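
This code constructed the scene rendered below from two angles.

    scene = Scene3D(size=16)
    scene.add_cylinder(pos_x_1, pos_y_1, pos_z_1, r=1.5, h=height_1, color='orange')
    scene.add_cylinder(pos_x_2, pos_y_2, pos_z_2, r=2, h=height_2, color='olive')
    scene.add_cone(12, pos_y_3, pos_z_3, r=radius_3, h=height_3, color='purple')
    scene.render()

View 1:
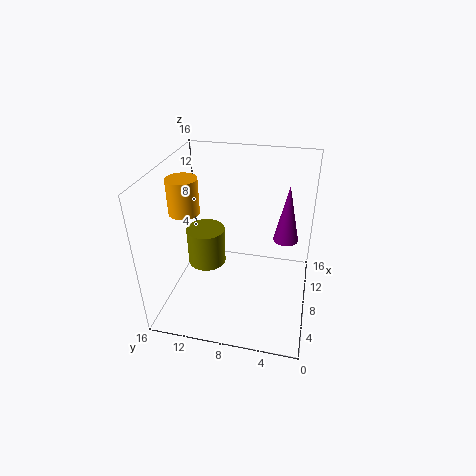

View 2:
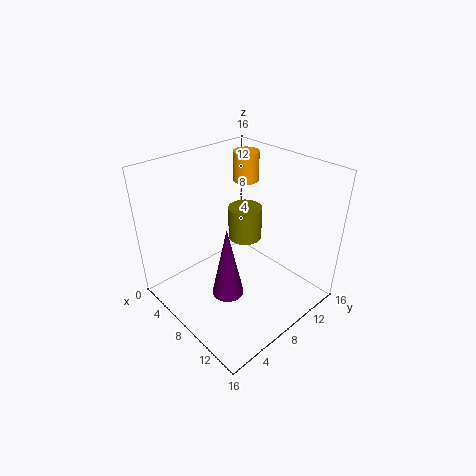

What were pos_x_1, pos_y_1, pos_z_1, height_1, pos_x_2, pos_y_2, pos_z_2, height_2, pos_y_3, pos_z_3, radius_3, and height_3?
pos_x_1 = 4.5
pos_y_1 = 12.5
pos_z_1 = 12.5
height_1 = 3.5
pos_x_2 = 6
pos_y_2 = 11
pos_z_2 = 6
height_2 = 4
pos_y_3 = 3
pos_z_3 = 6
radius_3 = 1.5
height_3 = 7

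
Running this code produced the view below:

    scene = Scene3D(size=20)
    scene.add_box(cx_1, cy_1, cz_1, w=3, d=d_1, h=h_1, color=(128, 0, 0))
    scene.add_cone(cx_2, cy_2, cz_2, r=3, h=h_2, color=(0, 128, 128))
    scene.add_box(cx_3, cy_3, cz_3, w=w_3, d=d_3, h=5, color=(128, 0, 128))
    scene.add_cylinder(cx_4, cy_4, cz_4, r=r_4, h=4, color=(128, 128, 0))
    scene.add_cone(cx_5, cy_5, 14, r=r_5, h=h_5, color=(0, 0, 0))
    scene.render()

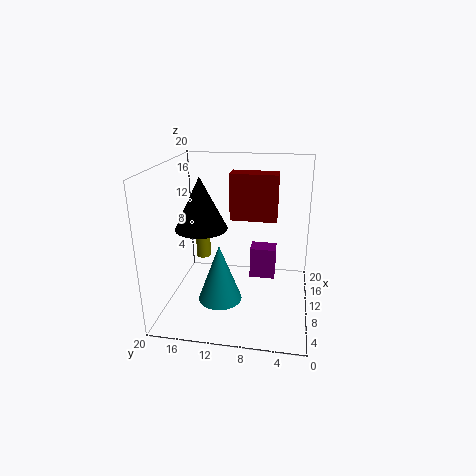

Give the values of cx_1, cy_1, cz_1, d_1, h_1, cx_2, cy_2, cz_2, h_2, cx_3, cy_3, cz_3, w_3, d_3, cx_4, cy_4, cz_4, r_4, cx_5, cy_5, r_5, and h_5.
cx_1 = 14; cy_1 = 5; cz_1 = 11; d_1 = 7; h_1 = 7; cx_2 = 7; cy_2 = 12; cz_2 = 2; h_2 = 8; cx_3 = 15; cy_3 = 5; cz_3 = 1; w_3 = 3; d_3 = 4; cx_4 = 10; cy_4 = 15; cz_4 = 7; r_4 = 1; cx_5 = 3; cy_5 = 13; r_5 = 3; h_5 = 6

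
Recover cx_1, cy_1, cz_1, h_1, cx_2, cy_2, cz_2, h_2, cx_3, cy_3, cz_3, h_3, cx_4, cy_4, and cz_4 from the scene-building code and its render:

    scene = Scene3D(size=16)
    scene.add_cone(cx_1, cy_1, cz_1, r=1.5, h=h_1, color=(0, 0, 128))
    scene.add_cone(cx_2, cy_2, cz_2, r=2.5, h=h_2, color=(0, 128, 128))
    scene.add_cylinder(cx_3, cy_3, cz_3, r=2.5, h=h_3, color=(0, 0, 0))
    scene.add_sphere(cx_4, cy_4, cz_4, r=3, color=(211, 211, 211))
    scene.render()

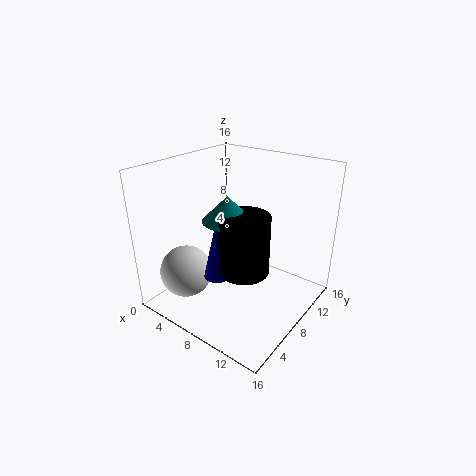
cx_1 = 7, cy_1 = 5.5, cz_1 = 4, h_1 = 6.5, cx_2 = 9, cy_2 = 5, cz_2 = 11.5, h_2 = 2.5, cx_3 = 11, cy_3 = 5, cz_3 = 6.5, h_3 = 6, cx_4 = 3, cy_4 = 4.5, cz_4 = 3.5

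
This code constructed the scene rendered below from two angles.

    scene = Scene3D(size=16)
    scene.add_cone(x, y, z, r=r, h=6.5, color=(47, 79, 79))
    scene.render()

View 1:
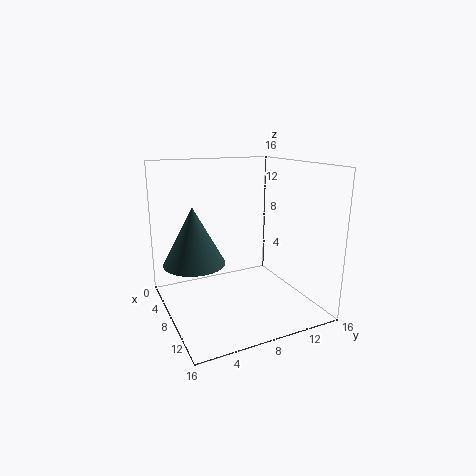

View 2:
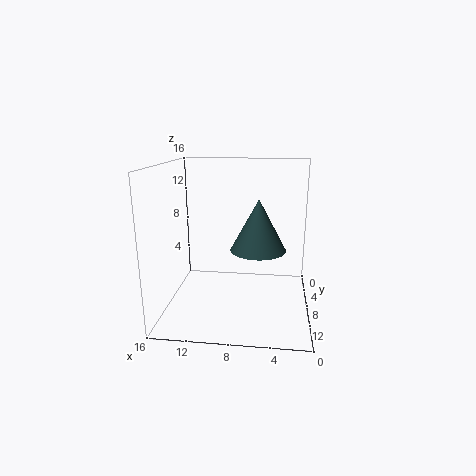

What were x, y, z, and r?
x = 6
y = 3.5
z = 5
r = 3.5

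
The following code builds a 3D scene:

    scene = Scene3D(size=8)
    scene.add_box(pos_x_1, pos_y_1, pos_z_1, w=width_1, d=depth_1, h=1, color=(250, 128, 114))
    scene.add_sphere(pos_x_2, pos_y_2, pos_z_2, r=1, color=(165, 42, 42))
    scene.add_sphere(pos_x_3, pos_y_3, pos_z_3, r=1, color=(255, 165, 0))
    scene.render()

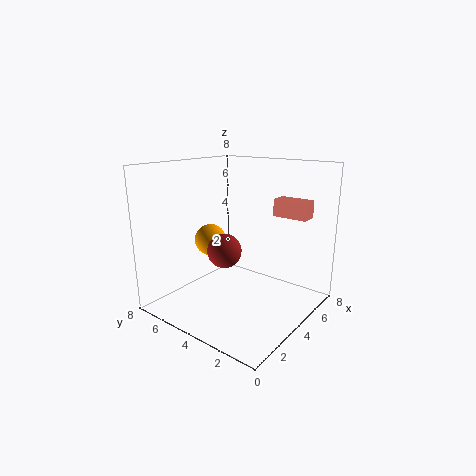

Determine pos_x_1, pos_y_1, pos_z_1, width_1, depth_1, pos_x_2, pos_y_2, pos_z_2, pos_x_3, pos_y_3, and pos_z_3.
pos_x_1 = 6, pos_y_1 = 1, pos_z_1 = 5, width_1 = 1, depth_1 = 2, pos_x_2 = 4, pos_y_2 = 5, pos_z_2 = 3, pos_x_3 = 5, pos_y_3 = 7, pos_z_3 = 3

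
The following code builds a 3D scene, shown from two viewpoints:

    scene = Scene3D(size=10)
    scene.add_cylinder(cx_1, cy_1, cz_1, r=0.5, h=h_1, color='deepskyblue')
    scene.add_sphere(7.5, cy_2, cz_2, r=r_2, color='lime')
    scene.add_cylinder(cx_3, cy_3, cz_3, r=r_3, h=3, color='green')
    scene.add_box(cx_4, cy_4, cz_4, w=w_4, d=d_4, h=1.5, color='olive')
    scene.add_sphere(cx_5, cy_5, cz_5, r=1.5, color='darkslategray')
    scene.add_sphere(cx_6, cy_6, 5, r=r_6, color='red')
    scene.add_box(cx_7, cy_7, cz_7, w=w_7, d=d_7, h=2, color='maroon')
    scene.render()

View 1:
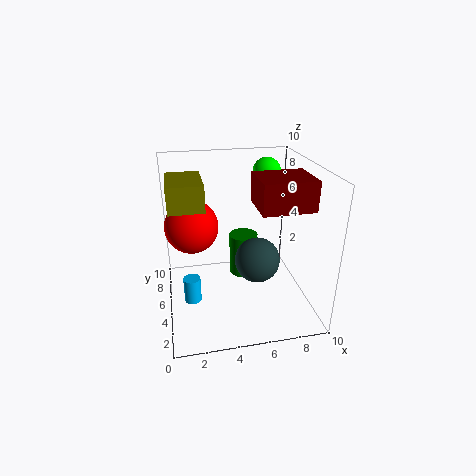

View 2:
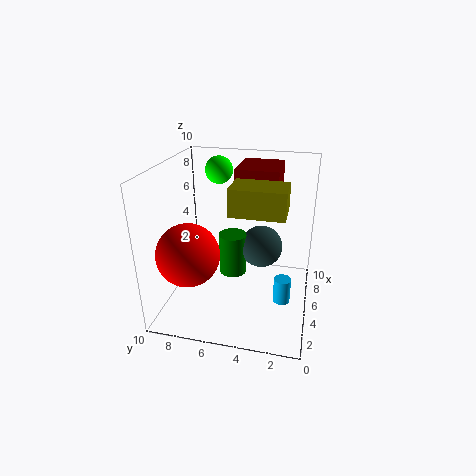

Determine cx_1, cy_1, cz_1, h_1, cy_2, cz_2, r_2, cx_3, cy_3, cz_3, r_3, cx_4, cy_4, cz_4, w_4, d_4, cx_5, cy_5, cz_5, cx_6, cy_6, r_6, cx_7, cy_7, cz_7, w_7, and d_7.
cx_1 = 1.5
cy_1 = 1.5
cz_1 = 3
h_1 = 1.5
cy_2 = 7
cz_2 = 9
r_2 = 1
cx_3 = 5.5
cy_3 = 5.5
cz_3 = 2
r_3 = 1
cx_4 = 0.5
cy_4 = 1.5
cz_4 = 8.5
w_4 = 2
d_4 = 3
cx_5 = 6
cy_5 = 3.5
cz_5 = 4
cx_6 = 2
cy_6 = 7.5
r_6 = 2
cx_7 = 6
cy_7 = 2.5
cz_7 = 7.5
w_7 = 3.5
d_7 = 3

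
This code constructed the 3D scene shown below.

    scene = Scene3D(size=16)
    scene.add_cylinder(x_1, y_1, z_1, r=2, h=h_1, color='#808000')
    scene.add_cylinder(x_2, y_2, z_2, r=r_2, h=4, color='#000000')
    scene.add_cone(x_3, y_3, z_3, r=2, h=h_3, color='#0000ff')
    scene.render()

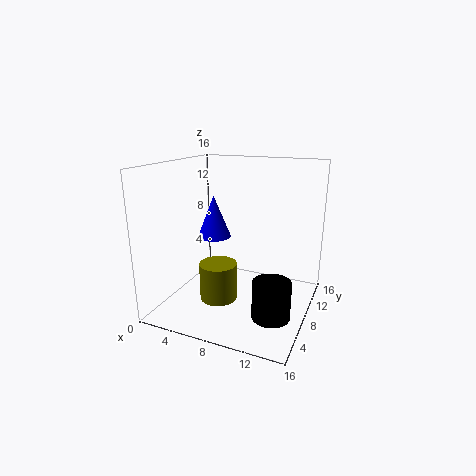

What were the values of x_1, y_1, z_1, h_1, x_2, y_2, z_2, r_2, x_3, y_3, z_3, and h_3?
x_1 = 7; y_1 = 5; z_1 = 2; h_1 = 4; x_2 = 13; y_2 = 5; z_2 = 1; r_2 = 2; x_3 = 4; y_3 = 10; z_3 = 7; h_3 = 5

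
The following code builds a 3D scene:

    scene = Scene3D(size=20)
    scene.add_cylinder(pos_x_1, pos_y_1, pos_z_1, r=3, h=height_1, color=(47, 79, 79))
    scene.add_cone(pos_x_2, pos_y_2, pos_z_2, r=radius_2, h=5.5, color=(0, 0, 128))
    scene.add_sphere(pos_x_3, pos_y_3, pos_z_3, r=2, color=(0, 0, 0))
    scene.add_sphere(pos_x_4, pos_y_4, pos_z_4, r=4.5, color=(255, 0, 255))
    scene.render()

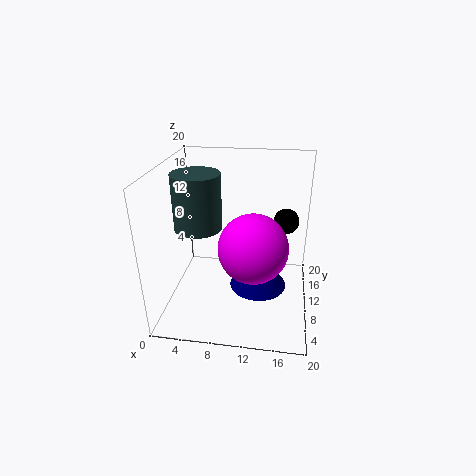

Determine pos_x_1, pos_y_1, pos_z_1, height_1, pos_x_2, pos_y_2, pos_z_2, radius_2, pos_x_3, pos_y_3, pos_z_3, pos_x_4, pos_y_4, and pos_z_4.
pos_x_1 = 5.5; pos_y_1 = 6.5; pos_z_1 = 13; height_1 = 7; pos_x_2 = 13; pos_y_2 = 9.5; pos_z_2 = 3; radius_2 = 4; pos_x_3 = 16.5; pos_y_3 = 17.5; pos_z_3 = 9.5; pos_x_4 = 12.5; pos_y_4 = 6.5; pos_z_4 = 10.5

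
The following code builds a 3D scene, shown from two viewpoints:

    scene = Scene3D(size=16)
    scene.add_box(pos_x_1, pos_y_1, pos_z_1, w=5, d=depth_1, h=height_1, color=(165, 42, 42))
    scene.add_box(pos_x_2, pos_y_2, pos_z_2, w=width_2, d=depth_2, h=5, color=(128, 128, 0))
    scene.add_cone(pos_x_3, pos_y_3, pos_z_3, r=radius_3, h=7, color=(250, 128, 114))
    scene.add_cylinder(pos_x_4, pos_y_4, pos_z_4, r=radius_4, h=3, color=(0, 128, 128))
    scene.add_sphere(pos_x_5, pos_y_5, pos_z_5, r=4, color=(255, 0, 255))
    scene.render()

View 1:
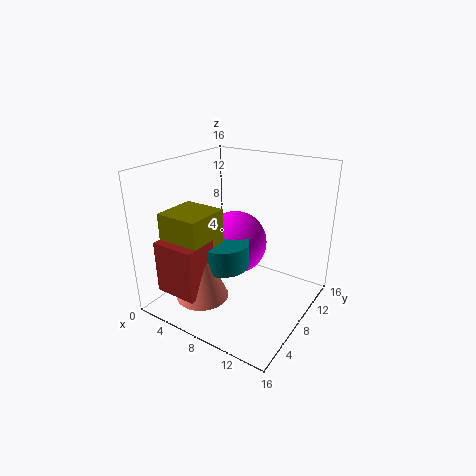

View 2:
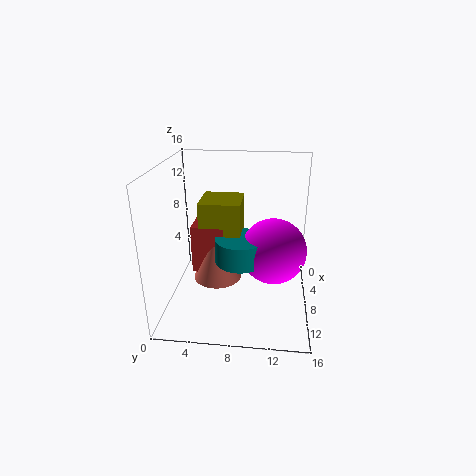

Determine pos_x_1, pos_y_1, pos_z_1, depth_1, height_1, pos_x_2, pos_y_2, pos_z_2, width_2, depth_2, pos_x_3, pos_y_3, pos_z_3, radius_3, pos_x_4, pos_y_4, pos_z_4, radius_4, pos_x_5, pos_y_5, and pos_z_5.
pos_x_1 = 1, pos_y_1 = 2, pos_z_1 = 2, depth_1 = 4, height_1 = 6, pos_x_2 = 1, pos_y_2 = 3, pos_z_2 = 6, width_2 = 5, depth_2 = 5, pos_x_3 = 5, pos_y_3 = 5, pos_z_3 = 1, radius_3 = 3, pos_x_4 = 6, pos_y_4 = 8, pos_z_4 = 4, radius_4 = 3, pos_x_5 = 5, pos_y_5 = 12, pos_z_5 = 5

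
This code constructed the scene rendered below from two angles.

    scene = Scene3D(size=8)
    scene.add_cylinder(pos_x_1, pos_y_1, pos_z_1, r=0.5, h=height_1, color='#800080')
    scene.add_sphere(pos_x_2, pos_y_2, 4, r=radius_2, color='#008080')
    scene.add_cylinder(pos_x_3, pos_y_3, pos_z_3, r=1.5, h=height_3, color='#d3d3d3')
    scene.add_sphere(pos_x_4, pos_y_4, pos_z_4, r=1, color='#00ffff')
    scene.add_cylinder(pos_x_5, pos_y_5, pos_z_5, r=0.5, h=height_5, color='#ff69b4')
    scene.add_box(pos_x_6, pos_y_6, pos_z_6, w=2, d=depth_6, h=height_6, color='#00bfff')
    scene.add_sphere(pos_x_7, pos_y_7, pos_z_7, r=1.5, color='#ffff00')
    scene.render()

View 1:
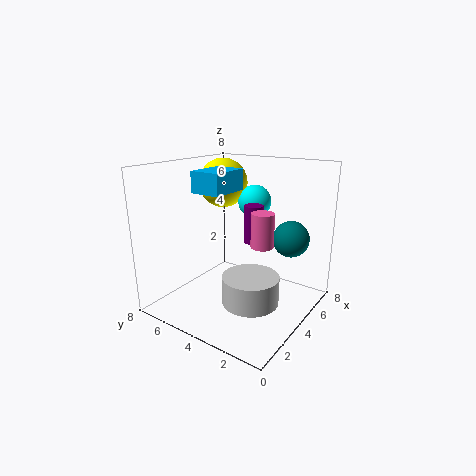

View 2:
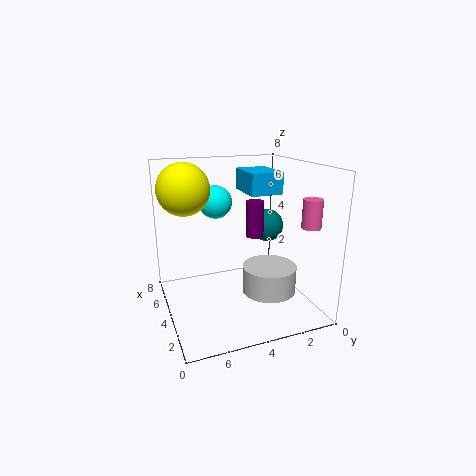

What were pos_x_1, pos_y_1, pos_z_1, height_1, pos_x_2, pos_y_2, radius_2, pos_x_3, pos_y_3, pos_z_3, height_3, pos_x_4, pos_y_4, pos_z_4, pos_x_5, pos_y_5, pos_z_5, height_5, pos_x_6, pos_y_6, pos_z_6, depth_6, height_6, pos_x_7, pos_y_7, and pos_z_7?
pos_x_1 = 4, pos_y_1 = 3, pos_z_1 = 4, height_1 = 2, pos_x_2 = 5.5, pos_y_2 = 1.5, radius_2 = 1, pos_x_3 = 3, pos_y_3 = 2.5, pos_z_3 = 1, height_3 = 1.5, pos_x_4 = 6.5, pos_y_4 = 4.5, pos_z_4 = 5.5, pos_x_5 = 1.5, pos_y_5 = 1, pos_z_5 = 5, height_5 = 1.5, pos_x_6 = 1, pos_y_6 = 3, pos_z_6 = 7, depth_6 = 1.5, height_6 = 1, pos_x_7 = 6, pos_y_7 = 6.5, pos_z_7 = 6.5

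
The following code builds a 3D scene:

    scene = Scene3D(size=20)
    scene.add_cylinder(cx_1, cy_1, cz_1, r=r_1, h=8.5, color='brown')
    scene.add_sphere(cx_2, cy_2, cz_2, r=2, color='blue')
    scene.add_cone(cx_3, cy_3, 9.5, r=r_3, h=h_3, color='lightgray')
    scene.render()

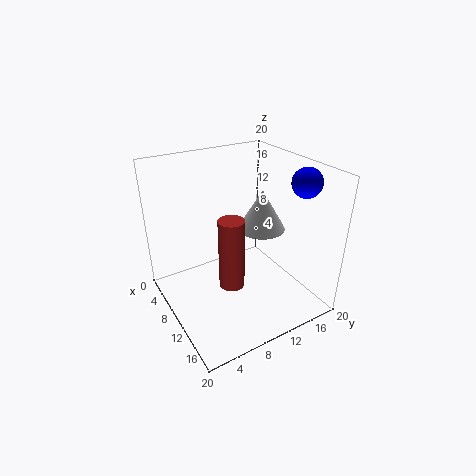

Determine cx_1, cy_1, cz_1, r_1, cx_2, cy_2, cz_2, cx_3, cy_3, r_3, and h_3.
cx_1 = 16; cy_1 = 5.5; cz_1 = 8; r_1 = 1.5; cx_2 = 14.5; cy_2 = 17.5; cz_2 = 18; cx_3 = 8.5; cy_3 = 15; r_3 = 3.5; h_3 = 6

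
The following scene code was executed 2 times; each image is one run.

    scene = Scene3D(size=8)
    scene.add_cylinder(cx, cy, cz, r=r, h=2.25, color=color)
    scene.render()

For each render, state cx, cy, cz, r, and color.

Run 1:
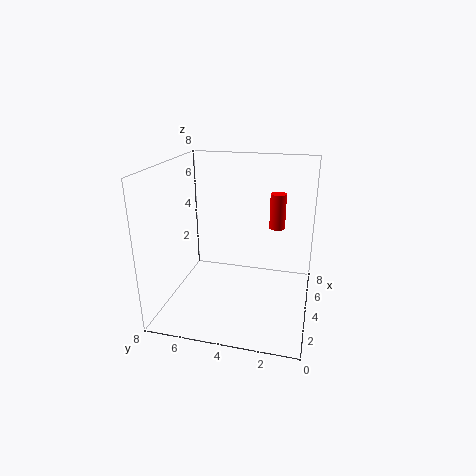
cx = 7.25
cy = 2.25
cz = 3.5
r = 0.5
color = 'red'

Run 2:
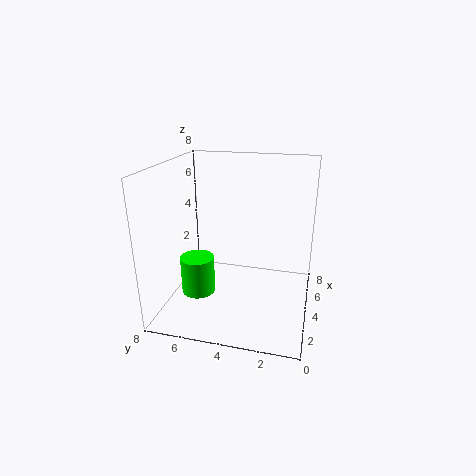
cx = 4
cy = 6.5
cz = 0.25
r = 1
color = 'lime'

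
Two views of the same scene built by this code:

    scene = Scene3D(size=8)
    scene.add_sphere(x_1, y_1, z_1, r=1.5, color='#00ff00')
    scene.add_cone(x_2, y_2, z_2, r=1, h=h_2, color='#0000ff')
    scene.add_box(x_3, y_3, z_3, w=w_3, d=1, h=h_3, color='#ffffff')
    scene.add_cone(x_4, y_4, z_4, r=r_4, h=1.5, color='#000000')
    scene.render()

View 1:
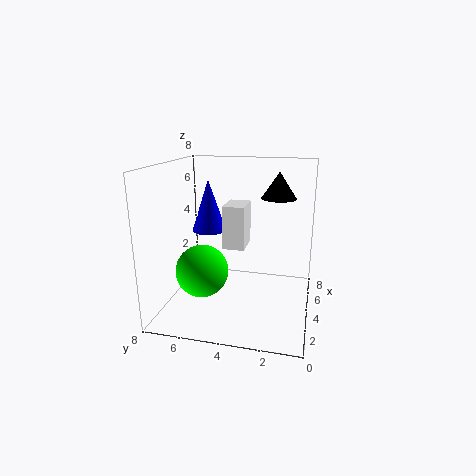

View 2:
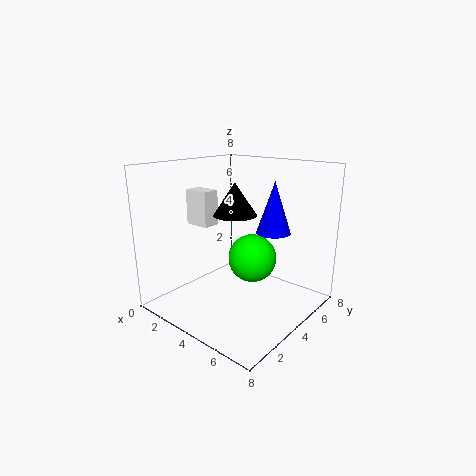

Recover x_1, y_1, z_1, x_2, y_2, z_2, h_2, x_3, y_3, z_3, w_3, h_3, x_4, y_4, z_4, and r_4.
x_1 = 3.5, y_1 = 6, z_1 = 2, x_2 = 5, y_2 = 6, z_2 = 4, h_2 = 3, x_3 = 1, y_3 = 3, z_3 = 4.5, w_3 = 1.5, h_3 = 2, x_4 = 5.5, y_4 = 2, z_4 = 6, r_4 = 1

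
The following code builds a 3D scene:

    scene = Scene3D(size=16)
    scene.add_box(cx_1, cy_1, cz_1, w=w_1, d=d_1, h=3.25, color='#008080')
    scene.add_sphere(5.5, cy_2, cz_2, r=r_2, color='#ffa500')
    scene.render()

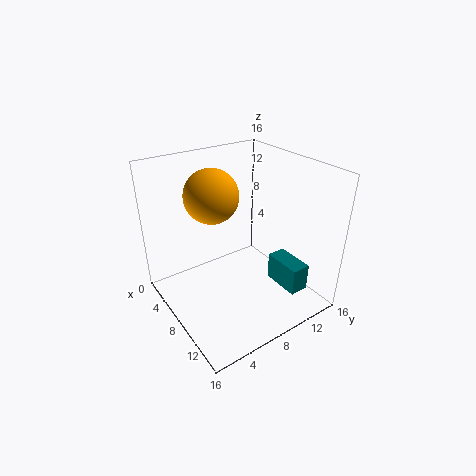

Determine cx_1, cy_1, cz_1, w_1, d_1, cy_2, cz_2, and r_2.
cx_1 = 8.5; cy_1 = 12.25; cz_1 = 1.25; w_1 = 4.5; d_1 = 2.25; cy_2 = 6.25; cz_2 = 12.5; r_2 = 3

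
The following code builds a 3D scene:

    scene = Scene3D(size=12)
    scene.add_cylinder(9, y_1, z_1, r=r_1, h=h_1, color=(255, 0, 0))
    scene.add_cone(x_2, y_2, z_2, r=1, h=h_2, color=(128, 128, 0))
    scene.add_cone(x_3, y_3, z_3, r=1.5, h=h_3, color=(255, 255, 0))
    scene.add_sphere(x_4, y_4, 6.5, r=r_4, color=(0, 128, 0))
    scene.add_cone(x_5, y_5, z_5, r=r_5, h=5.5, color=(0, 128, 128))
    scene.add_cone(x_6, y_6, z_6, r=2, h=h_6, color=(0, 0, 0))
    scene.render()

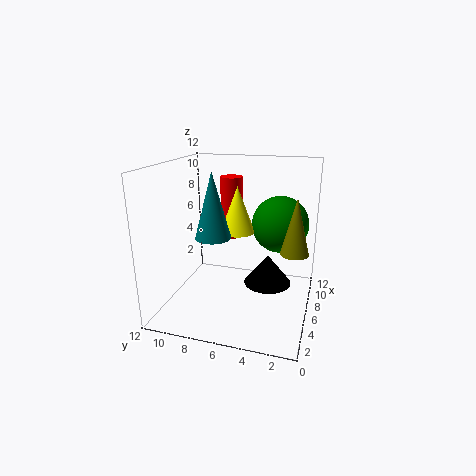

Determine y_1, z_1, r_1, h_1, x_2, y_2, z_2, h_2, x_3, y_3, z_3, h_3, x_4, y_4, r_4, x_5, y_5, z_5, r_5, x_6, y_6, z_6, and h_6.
y_1 = 7.5, z_1 = 5, r_1 = 1, h_1 = 5.5, x_2 = 3, y_2 = 1, z_2 = 6.5, h_2 = 4, x_3 = 7.5, y_3 = 6.5, z_3 = 6, h_3 = 4, x_4 = 9, y_4 = 3, r_4 = 2.5, x_5 = 5.5, y_5 = 8, z_5 = 6, r_5 = 1.5, x_6 = 6.5, y_6 = 3.5, z_6 = 2, h_6 = 2.5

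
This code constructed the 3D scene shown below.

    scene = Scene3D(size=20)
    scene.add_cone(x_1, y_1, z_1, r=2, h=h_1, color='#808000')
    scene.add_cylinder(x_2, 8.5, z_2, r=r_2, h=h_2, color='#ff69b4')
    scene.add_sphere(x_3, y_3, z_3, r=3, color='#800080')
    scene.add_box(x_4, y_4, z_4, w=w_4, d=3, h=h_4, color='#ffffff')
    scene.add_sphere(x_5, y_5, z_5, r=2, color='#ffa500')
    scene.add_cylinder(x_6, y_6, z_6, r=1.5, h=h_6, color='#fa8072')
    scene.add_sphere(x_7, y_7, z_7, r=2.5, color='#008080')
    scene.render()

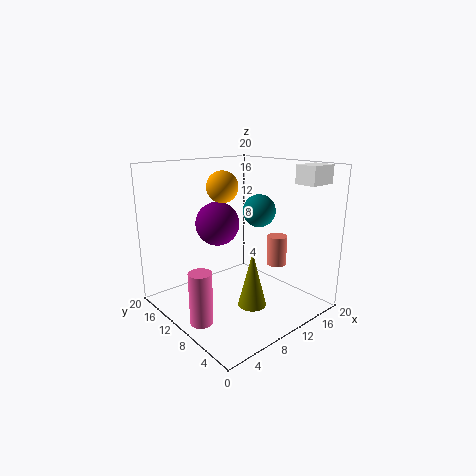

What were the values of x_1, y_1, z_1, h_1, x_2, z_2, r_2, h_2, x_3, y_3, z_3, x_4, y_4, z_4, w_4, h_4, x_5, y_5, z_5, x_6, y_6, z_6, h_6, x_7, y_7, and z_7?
x_1 = 10.5
y_1 = 7.5
z_1 = 0.5
h_1 = 8
x_2 = 2.5
z_2 = 0.5
r_2 = 1.5
h_2 = 7
x_3 = 8
y_3 = 12
z_3 = 12
x_4 = 15.5
y_4 = 2
z_4 = 17.5
w_4 = 4
h_4 = 2.5
x_5 = 7
y_5 = 9.5
z_5 = 17.5
x_6 = 17
y_6 = 9
z_6 = 4.5
h_6 = 4.5
x_7 = 16
y_7 = 12
z_7 = 12.5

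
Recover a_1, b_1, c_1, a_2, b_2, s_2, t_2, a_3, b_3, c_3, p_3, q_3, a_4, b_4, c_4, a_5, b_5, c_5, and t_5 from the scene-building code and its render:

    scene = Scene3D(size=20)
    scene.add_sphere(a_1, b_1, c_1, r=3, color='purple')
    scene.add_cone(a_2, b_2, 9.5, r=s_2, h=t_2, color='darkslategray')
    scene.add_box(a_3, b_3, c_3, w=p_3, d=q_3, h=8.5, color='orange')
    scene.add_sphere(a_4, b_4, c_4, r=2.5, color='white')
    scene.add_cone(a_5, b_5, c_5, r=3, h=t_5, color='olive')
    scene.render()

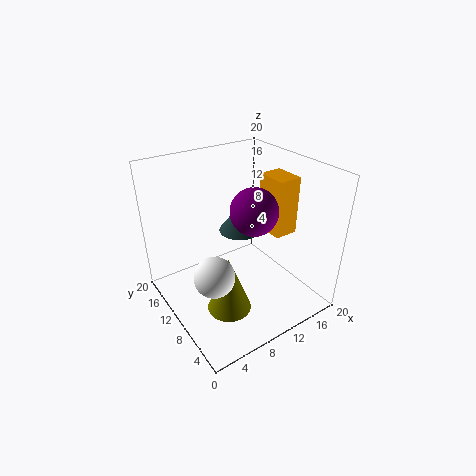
a_1 = 10
b_1 = 6.5
c_1 = 15.5
a_2 = 12
b_2 = 12.5
s_2 = 3
t_2 = 4
a_3 = 15.5
b_3 = 8
c_3 = 9
p_3 = 3.5
q_3 = 4.5
a_4 = 3.5
b_4 = 5.5
c_4 = 9
a_5 = 6.5
b_5 = 7
c_5 = 1.5
t_5 = 8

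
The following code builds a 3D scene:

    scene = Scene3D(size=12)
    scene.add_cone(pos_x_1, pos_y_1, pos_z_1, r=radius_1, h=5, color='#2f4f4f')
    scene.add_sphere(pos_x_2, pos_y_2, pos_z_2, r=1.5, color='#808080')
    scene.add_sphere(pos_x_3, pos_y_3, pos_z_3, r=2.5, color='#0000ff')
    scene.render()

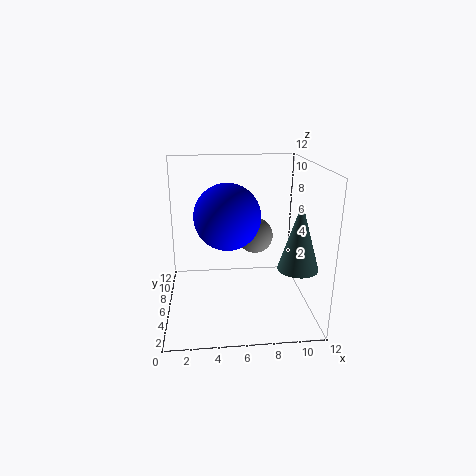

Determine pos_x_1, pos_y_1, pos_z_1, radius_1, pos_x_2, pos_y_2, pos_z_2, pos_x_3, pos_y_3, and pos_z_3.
pos_x_1 = 10
pos_y_1 = 2
pos_z_1 = 5
radius_1 = 1.5
pos_x_2 = 7.5
pos_y_2 = 6.5
pos_z_2 = 6
pos_x_3 = 5
pos_y_3 = 4
pos_z_3 = 8.5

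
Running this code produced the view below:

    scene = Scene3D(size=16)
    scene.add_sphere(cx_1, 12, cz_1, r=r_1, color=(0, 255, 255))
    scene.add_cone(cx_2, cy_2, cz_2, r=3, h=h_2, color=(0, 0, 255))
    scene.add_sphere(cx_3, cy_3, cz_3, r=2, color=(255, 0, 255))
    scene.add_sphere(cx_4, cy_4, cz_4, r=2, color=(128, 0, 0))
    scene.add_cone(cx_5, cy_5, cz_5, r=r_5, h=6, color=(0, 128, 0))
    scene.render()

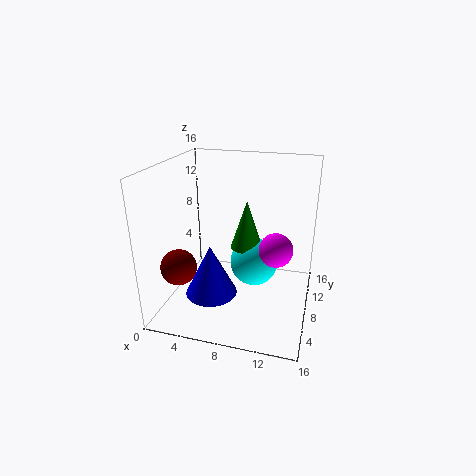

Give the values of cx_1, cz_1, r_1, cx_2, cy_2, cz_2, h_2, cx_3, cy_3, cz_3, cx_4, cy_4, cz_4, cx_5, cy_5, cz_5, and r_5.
cx_1 = 9, cz_1 = 3, r_1 = 3, cx_2 = 5, cy_2 = 7, cz_2 = 1, h_2 = 6, cx_3 = 12, cy_3 = 10, cz_3 = 6, cx_4 = 2, cy_4 = 5, cz_4 = 5, cx_5 = 8, cy_5 = 12, cz_5 = 5, r_5 = 2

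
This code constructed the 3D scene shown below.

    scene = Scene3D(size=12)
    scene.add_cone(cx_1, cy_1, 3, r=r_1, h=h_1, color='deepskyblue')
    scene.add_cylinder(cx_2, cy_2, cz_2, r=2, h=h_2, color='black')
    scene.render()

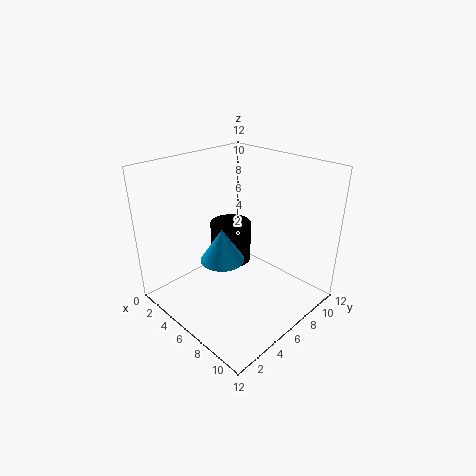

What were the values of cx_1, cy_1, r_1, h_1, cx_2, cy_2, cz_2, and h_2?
cx_1 = 4
cy_1 = 6
r_1 = 2
h_1 = 3
cx_2 = 2
cy_2 = 9
cz_2 = 1
h_2 = 4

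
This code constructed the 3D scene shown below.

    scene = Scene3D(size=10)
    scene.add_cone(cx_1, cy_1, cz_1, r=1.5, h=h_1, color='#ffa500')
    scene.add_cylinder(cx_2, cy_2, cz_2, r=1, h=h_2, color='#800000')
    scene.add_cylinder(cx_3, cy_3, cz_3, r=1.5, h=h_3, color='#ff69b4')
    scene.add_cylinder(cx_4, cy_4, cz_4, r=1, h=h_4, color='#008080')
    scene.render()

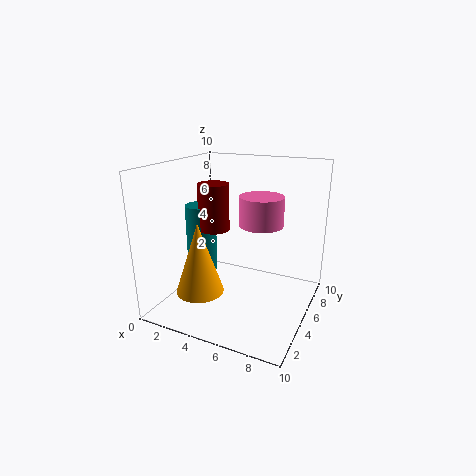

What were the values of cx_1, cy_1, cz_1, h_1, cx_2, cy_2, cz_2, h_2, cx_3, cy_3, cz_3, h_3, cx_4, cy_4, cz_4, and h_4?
cx_1 = 4; cy_1 = 1.5; cz_1 = 2.5; h_1 = 4.5; cx_2 = 4; cy_2 = 3.5; cz_2 = 6; h_2 = 3; cx_3 = 6.5; cy_3 = 5.5; cz_3 = 6; h_3 = 2; cx_4 = 3; cy_4 = 3.5; cz_4 = 3; h_4 = 4.5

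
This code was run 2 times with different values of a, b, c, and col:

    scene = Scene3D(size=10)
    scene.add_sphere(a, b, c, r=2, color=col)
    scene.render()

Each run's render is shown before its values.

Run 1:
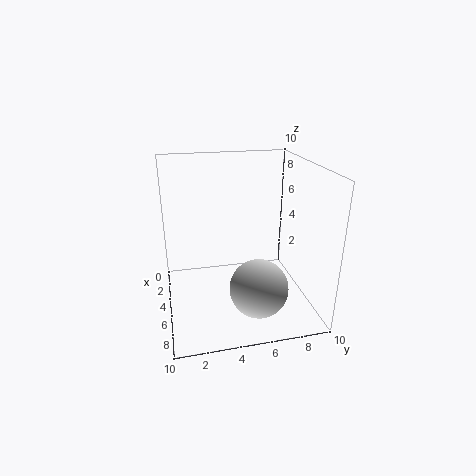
a = 7; b = 6; c = 2; col = 'lightgray'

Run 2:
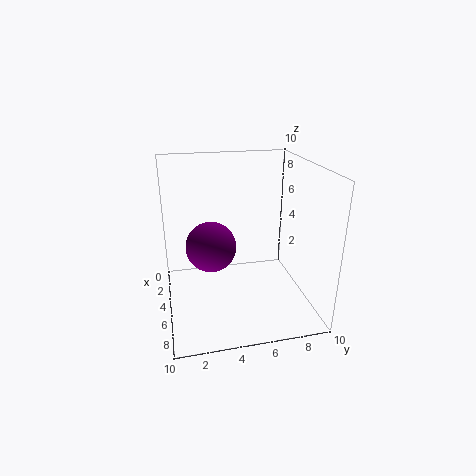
a = 2; b = 3.5; c = 3; col = 'purple'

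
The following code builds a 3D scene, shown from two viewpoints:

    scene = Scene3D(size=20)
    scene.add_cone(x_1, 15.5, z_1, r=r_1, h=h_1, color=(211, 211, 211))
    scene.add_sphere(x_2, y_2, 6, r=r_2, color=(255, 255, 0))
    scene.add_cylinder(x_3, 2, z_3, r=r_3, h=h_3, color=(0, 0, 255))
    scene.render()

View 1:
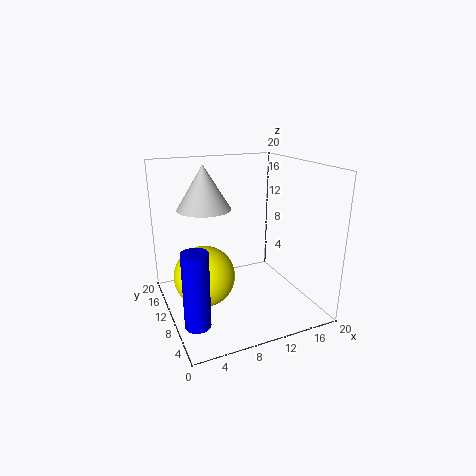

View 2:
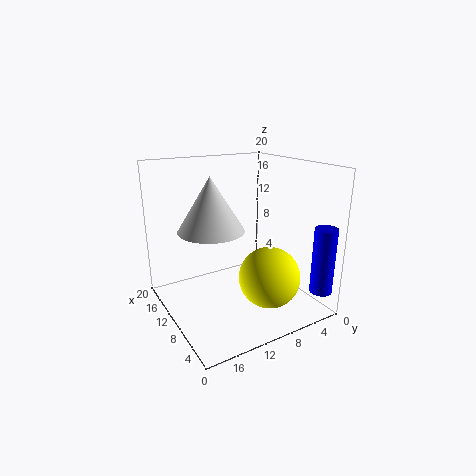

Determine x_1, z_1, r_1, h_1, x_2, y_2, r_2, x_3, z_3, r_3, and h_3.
x_1 = 7, z_1 = 13, r_1 = 4, h_1 = 6.5, x_2 = 4.5, y_2 = 8.5, r_2 = 4, x_3 = 1.5, z_3 = 3.5, r_3 = 1.5, h_3 = 9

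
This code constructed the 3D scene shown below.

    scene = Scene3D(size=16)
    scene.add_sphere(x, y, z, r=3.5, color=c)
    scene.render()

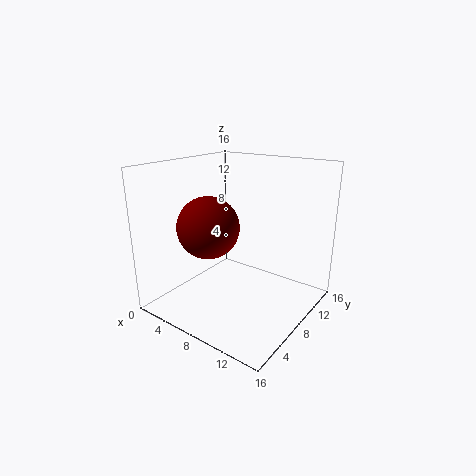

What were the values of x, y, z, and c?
x = 5; y = 6.5; z = 9; c = 'maroon'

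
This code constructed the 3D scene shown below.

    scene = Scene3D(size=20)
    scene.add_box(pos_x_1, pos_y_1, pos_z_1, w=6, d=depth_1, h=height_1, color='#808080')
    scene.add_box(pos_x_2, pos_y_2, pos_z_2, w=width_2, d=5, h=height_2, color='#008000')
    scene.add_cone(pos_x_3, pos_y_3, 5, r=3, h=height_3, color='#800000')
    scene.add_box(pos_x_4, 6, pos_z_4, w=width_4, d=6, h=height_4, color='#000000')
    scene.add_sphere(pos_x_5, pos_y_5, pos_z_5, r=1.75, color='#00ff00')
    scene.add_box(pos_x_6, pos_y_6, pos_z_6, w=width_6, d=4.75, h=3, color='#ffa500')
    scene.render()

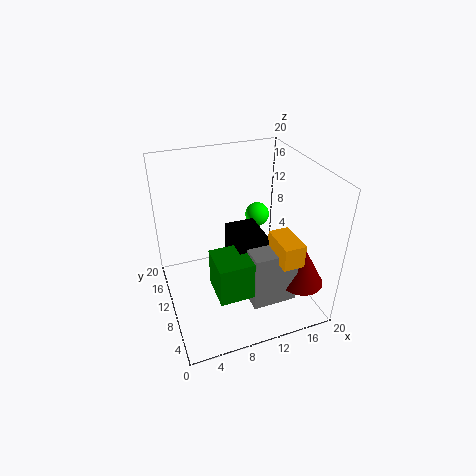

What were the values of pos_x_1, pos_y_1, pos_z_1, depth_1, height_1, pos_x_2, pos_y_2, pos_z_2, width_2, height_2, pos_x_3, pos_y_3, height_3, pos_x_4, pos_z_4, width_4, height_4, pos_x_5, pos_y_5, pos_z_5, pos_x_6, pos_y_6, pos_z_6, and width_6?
pos_x_1 = 9.75, pos_y_1 = 3, pos_z_1 = 3, depth_1 = 4.5, height_1 = 7.75, pos_x_2 = 5.25, pos_y_2 = 3.25, pos_z_2 = 5, width_2 = 7, height_2 = 5.25, pos_x_3 = 17, pos_y_3 = 4, height_3 = 5.5, pos_x_4 = 8.75, pos_z_4 = 5, width_4 = 4.25, height_4 = 6.5, pos_x_5 = 14.25, pos_y_5 = 13.25, pos_z_5 = 11.25, pos_x_6 = 12.75, pos_y_6 = 1.5, pos_z_6 = 9.75, width_6 = 2.75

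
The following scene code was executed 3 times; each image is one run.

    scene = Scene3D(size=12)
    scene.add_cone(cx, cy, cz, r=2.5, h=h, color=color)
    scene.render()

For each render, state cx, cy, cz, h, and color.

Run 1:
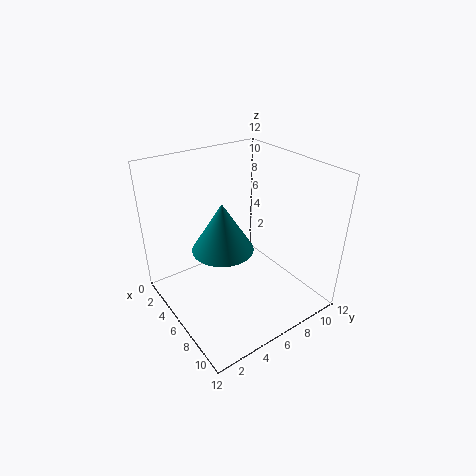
cx = 6; cy = 4.5; cz = 5.5; h = 4; color = 'teal'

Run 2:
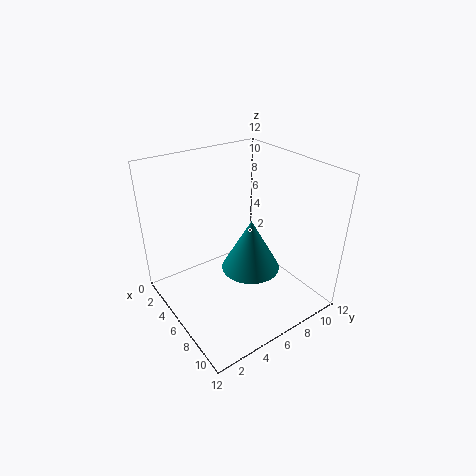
cx = 6.5; cy = 7; cz = 3; h = 4.5; color = 'teal'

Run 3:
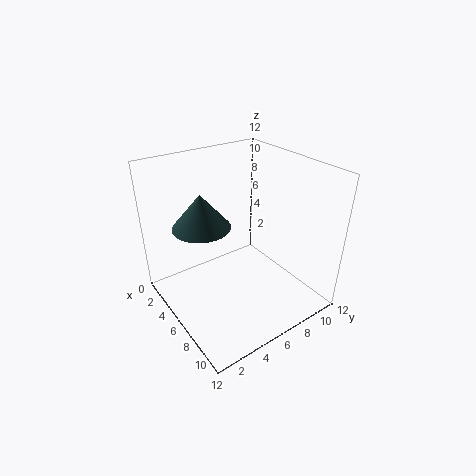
cx = 3.5; cy = 4; cz = 6.5; h = 3; color = 'darkslategray'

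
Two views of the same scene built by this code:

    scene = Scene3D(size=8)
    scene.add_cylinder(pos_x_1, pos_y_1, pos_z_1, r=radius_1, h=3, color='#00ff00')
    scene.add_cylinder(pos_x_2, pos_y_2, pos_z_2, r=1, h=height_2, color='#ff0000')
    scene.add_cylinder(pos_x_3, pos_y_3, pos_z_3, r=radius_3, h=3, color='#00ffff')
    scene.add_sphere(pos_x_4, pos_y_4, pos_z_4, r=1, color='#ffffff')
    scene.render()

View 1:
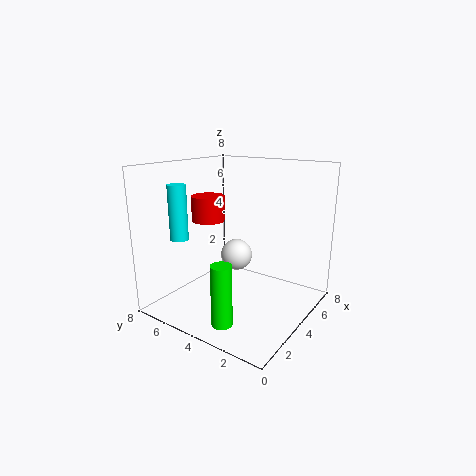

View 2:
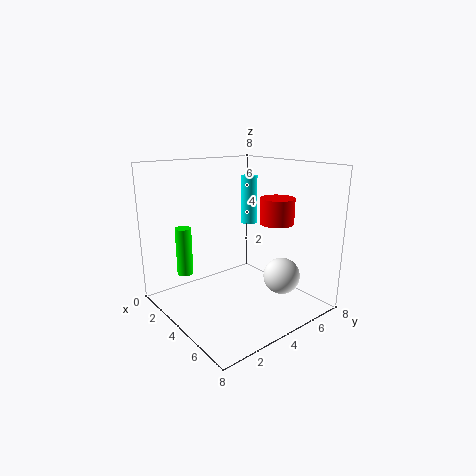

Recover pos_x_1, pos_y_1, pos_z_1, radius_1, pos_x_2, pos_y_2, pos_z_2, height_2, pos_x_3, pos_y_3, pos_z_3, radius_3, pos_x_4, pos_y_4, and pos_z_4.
pos_x_1 = 0.5, pos_y_1 = 2.5, pos_z_1 = 1, radius_1 = 0.5, pos_x_2 = 4.5, pos_y_2 = 6.5, pos_z_2 = 4.5, height_2 = 1.5, pos_x_3 = 2, pos_y_3 = 6.5, pos_z_3 = 4, radius_3 = 0.5, pos_x_4 = 6, pos_y_4 = 5.5, pos_z_4 = 2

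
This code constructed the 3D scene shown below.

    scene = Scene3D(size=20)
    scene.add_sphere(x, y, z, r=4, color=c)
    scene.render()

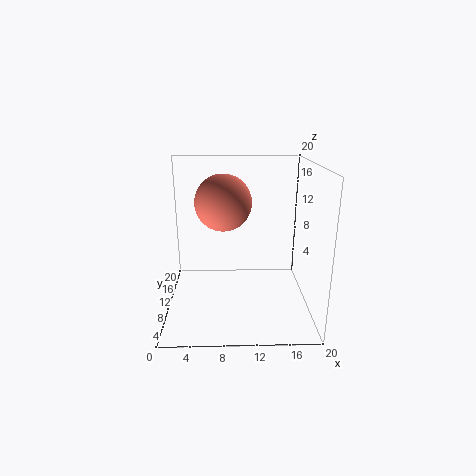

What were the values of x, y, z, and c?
x = 8
y = 12
z = 14.5
c = 'salmon'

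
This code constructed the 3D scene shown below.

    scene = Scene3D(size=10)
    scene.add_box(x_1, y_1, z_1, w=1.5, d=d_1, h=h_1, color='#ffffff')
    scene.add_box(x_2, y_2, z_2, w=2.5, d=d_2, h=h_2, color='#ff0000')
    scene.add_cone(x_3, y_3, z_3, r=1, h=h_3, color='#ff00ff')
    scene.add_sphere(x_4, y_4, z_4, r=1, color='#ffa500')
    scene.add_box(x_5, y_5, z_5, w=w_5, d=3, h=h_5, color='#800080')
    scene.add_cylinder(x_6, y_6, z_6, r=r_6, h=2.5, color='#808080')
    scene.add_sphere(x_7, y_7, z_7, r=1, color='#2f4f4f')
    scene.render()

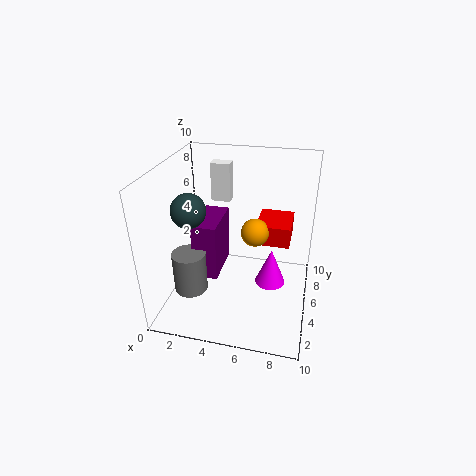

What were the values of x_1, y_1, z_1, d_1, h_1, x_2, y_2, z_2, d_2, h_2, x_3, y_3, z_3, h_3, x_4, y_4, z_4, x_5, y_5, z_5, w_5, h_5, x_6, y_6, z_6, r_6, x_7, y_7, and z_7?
x_1 = 2, y_1 = 8.5, z_1 = 6, d_1 = 1, h_1 = 3, x_2 = 6, y_2 = 6, z_2 = 4, d_2 = 3, h_2 = 1.5, x_3 = 7.5, y_3 = 4, z_3 = 2.5, h_3 = 2.5, x_4 = 6, y_4 = 6, z_4 = 5, x_5 = 3, y_5 = 1.5, z_5 = 4, w_5 = 1.5, h_5 = 3.5, x_6 = 3, y_6 = 1, z_6 = 3.5, r_6 = 1, x_7 = 3, y_7 = 1.5, z_7 = 8.5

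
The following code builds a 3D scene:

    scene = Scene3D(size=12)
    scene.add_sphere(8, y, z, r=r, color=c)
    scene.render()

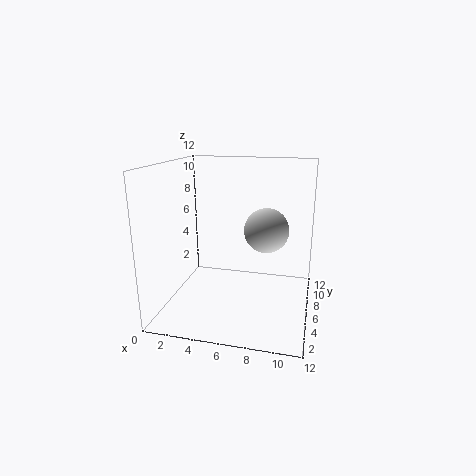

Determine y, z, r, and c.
y = 8.5
z = 6
r = 2
c = 'lightgray'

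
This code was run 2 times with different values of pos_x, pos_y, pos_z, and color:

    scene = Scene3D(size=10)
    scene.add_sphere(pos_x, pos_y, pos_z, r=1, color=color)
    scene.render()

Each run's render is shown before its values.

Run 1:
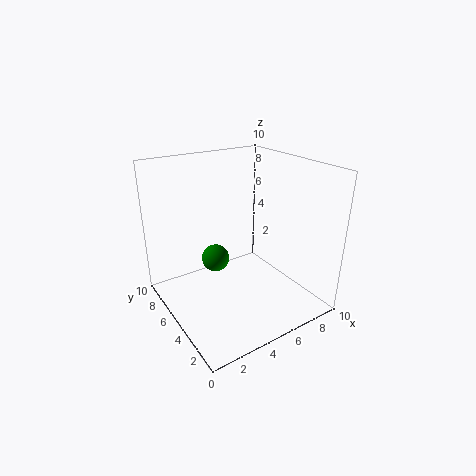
pos_x = 4, pos_y = 6.5, pos_z = 3, color = 'green'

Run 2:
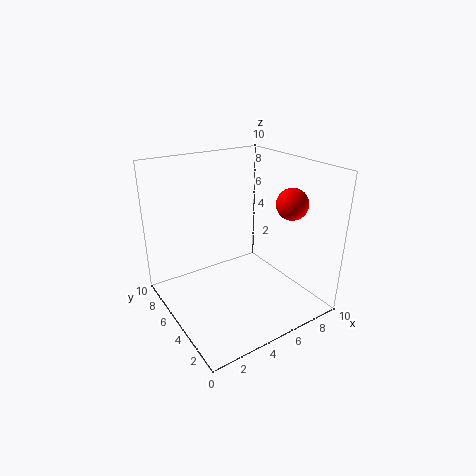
pos_x = 7, pos_y = 2, pos_z = 8, color = 'red'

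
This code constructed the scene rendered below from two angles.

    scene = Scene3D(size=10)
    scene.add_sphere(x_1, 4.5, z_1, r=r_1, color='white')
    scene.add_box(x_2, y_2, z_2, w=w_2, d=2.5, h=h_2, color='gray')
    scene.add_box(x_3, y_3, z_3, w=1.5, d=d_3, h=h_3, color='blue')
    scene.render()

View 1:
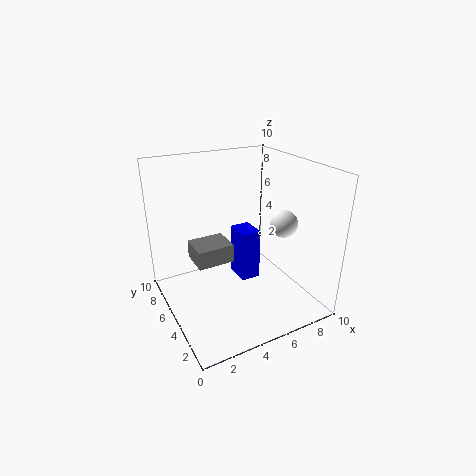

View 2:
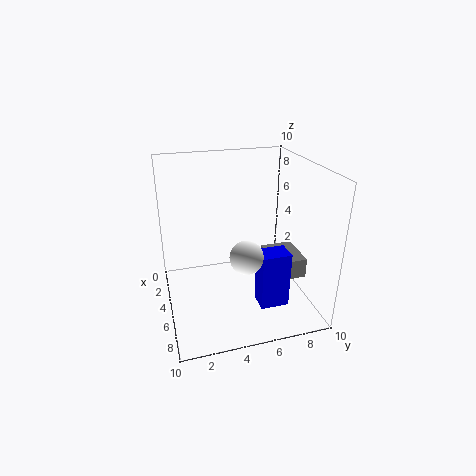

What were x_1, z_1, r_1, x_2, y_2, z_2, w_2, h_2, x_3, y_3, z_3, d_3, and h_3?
x_1 = 8.5; z_1 = 5.5; r_1 = 1; x_2 = 3; y_2 = 7.5; z_2 = 1.5; w_2 = 3; h_2 = 1.5; x_3 = 6; y_3 = 6; z_3 = 0.5; d_3 = 2; h_3 = 4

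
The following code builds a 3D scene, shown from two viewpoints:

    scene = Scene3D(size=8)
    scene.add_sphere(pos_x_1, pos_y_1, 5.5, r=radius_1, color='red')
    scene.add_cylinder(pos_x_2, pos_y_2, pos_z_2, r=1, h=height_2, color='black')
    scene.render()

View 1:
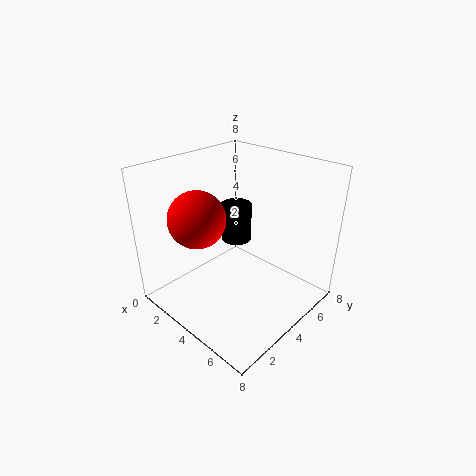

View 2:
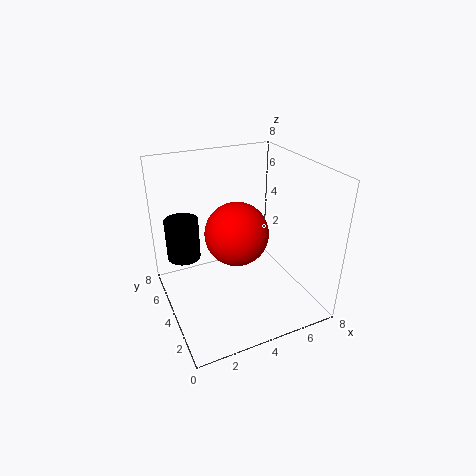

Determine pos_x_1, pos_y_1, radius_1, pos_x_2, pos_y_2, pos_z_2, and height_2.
pos_x_1 = 3, pos_y_1 = 2, radius_1 = 1.5, pos_x_2 = 1.5, pos_y_2 = 6.5, pos_z_2 = 2, height_2 = 2.5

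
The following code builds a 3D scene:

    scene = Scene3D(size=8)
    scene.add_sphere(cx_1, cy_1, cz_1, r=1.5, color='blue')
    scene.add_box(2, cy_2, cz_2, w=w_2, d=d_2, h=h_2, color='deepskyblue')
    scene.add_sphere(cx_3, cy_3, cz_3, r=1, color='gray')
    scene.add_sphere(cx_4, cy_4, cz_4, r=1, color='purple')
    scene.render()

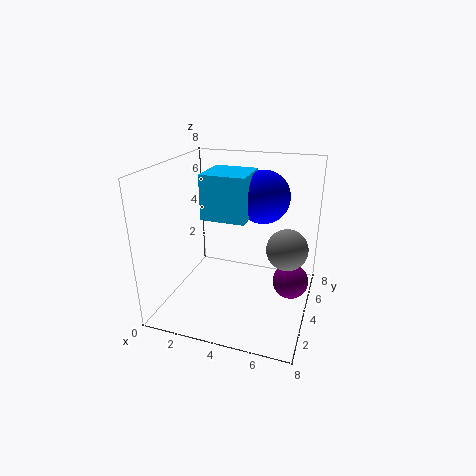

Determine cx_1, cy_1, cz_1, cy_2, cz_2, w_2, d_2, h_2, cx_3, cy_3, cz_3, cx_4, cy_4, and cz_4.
cx_1 = 5, cy_1 = 5.5, cz_1 = 6, cy_2 = 3.5, cz_2 = 5, w_2 = 2.5, d_2 = 2.5, h_2 = 2.5, cx_3 = 7, cy_3 = 2.5, cz_3 = 4.5, cx_4 = 7, cy_4 = 4.5, cz_4 = 1.5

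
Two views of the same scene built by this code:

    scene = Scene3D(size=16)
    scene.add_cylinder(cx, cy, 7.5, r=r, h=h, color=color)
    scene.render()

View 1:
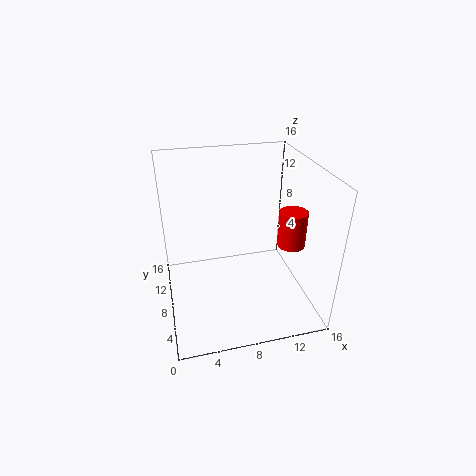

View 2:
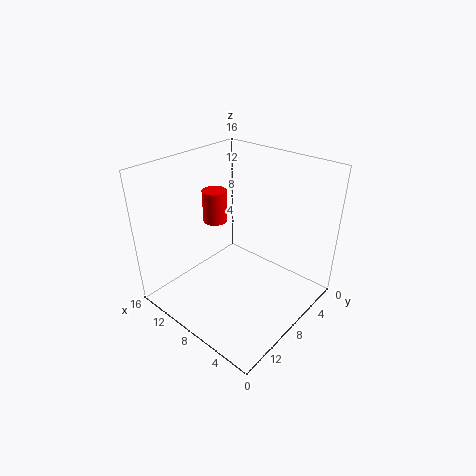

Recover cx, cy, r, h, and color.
cx = 13.5, cy = 6, r = 1.5, h = 4, color = 'red'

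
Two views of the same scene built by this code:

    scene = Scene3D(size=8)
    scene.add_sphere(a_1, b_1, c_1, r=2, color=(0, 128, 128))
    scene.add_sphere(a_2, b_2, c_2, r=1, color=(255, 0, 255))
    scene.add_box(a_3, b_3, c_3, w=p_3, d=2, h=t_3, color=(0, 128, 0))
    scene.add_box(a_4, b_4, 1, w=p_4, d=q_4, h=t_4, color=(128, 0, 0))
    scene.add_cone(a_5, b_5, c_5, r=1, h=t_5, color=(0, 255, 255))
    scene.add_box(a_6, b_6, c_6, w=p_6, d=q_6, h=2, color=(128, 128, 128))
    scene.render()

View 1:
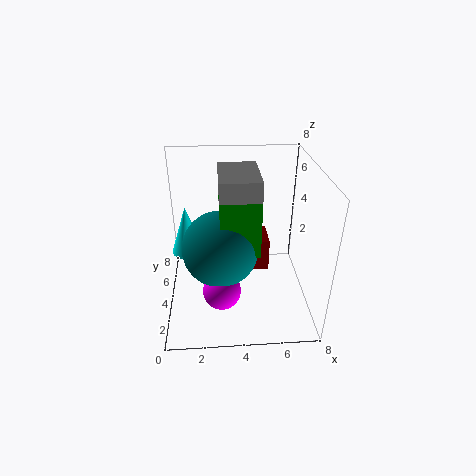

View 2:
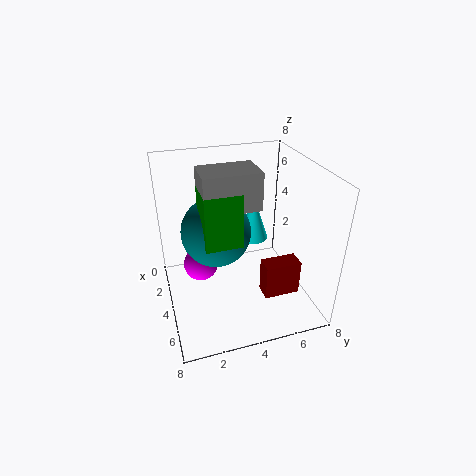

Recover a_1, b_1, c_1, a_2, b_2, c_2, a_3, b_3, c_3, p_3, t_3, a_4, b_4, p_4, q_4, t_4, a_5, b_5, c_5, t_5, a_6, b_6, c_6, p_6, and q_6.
a_1 = 3
b_1 = 3
c_1 = 4
a_2 = 3
b_2 = 2
c_2 = 2
a_3 = 3
b_3 = 2
c_3 = 4
p_3 = 2
t_3 = 3
a_4 = 5
b_4 = 5
p_4 = 1
q_4 = 2
t_4 = 2
a_5 = 1
b_5 = 6
c_5 = 2
t_5 = 3
a_6 = 3
b_6 = 2
c_6 = 6
p_6 = 2
q_6 = 3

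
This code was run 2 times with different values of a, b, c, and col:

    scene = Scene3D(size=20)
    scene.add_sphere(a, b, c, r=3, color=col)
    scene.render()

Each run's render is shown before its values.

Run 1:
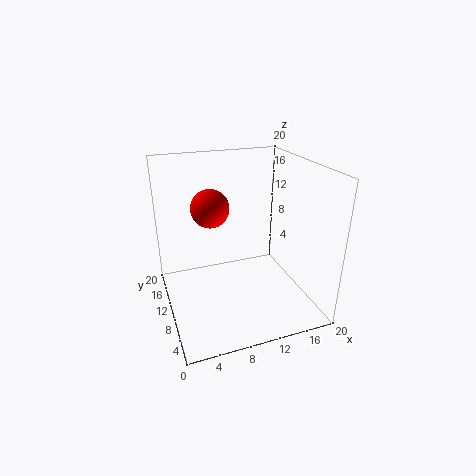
a = 8
b = 17
c = 12
col = 'red'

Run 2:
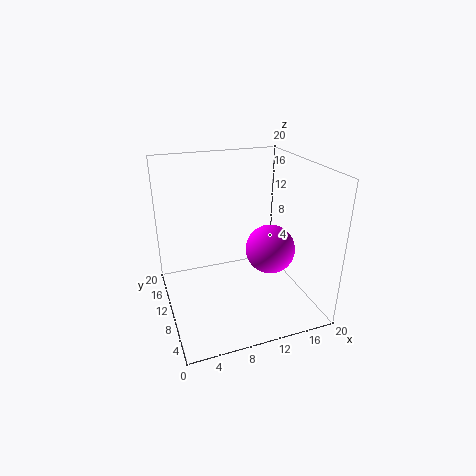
a = 12
b = 4
c = 11
col = 'magenta'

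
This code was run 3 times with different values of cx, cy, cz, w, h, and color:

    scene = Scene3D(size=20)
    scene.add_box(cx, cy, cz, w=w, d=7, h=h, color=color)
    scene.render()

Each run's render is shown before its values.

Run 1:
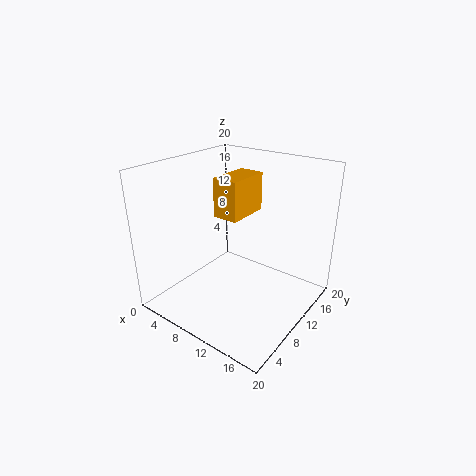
cx = 4; cy = 12; cz = 11; w = 4; h = 6; color = 'orange'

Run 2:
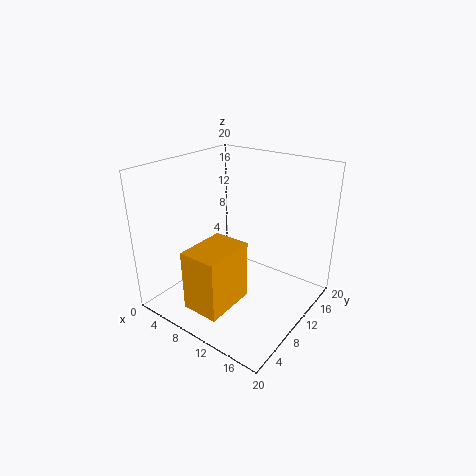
cx = 8; cy = 1; cz = 3; w = 5; h = 8; color = 'orange'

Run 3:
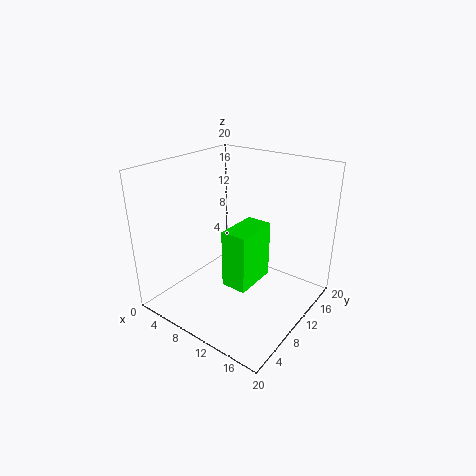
cx = 7; cy = 10; cz = 1; w = 4; h = 9; color = 'lime'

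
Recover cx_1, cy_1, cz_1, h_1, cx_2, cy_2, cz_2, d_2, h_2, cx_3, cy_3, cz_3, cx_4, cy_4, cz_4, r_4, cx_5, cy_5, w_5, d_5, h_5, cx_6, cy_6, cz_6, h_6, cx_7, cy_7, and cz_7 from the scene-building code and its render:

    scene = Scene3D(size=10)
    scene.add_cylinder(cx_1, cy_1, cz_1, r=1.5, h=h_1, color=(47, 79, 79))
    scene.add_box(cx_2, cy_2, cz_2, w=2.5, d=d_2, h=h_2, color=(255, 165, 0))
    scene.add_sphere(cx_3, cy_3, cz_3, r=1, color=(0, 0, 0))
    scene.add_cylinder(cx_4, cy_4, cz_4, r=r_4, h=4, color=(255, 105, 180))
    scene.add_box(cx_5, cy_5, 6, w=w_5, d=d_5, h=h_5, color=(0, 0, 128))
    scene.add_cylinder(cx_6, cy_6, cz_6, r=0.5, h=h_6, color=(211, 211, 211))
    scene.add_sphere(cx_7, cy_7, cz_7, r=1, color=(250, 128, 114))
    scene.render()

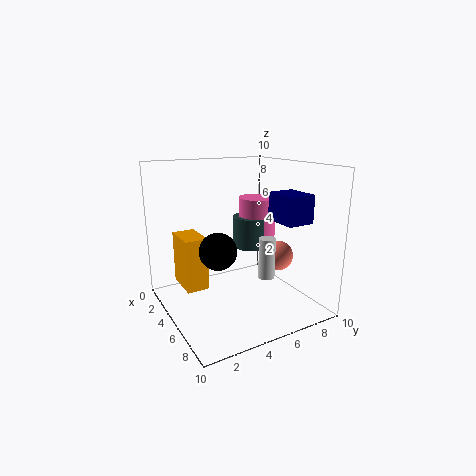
cx_1 = 2
cy_1 = 8
cz_1 = 3
h_1 = 2.5
cx_2 = 3
cy_2 = 1
cz_2 = 2
d_2 = 1.5
h_2 = 3.5
cx_3 = 9
cy_3 = 1.5
cz_3 = 6
cx_4 = 2
cy_4 = 8.5
cz_4 = 3
r_4 = 1.5
cx_5 = 5
cy_5 = 7.5
w_5 = 2.5
d_5 = 2
h_5 = 2
cx_6 = 8.5
cy_6 = 5
cz_6 = 3.5
h_6 = 2.5
cx_7 = 7
cy_7 = 7
cz_7 = 4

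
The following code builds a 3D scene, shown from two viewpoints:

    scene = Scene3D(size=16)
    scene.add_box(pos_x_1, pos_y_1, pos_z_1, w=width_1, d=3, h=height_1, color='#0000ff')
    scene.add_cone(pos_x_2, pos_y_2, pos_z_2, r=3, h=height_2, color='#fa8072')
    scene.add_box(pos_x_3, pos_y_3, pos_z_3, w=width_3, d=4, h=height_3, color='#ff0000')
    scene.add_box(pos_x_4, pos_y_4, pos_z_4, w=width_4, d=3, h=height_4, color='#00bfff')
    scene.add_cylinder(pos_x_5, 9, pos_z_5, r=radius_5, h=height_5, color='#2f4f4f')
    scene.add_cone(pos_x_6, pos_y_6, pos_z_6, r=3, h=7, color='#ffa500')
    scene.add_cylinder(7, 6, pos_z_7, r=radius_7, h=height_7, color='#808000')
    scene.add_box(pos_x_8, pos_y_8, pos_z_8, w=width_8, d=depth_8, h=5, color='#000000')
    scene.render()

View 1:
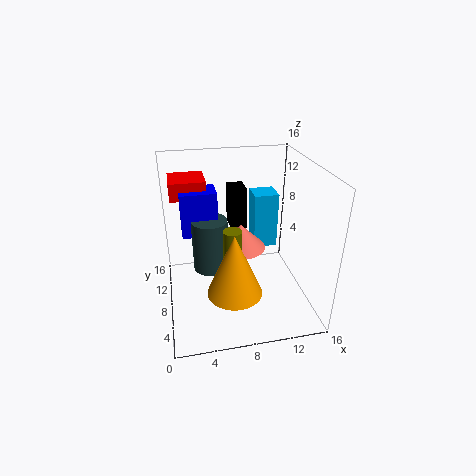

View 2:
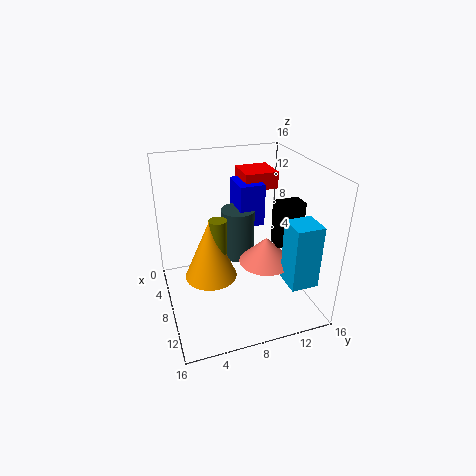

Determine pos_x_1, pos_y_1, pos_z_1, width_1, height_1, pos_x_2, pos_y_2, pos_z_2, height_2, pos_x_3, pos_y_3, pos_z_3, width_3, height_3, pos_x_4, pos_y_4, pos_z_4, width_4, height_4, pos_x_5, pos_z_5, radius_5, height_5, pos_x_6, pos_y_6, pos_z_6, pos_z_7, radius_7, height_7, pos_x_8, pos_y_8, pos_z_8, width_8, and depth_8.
pos_x_1 = 2
pos_y_1 = 9
pos_z_1 = 8
width_1 = 4
height_1 = 5
pos_x_2 = 9
pos_y_2 = 11
pos_z_2 = 5
height_2 = 3
pos_x_3 = 1
pos_y_3 = 10
pos_z_3 = 12
width_3 = 4
height_3 = 2
pos_x_4 = 11
pos_y_4 = 12
pos_z_4 = 4
width_4 = 3
height_4 = 7
pos_x_5 = 5
pos_z_5 = 4
radius_5 = 2
height_5 = 6
pos_x_6 = 7
pos_y_6 = 5
pos_z_6 = 3
pos_z_7 = 6
radius_7 = 1
height_7 = 4
pos_x_8 = 8
pos_y_8 = 12
pos_z_8 = 7
width_8 = 2
depth_8 = 3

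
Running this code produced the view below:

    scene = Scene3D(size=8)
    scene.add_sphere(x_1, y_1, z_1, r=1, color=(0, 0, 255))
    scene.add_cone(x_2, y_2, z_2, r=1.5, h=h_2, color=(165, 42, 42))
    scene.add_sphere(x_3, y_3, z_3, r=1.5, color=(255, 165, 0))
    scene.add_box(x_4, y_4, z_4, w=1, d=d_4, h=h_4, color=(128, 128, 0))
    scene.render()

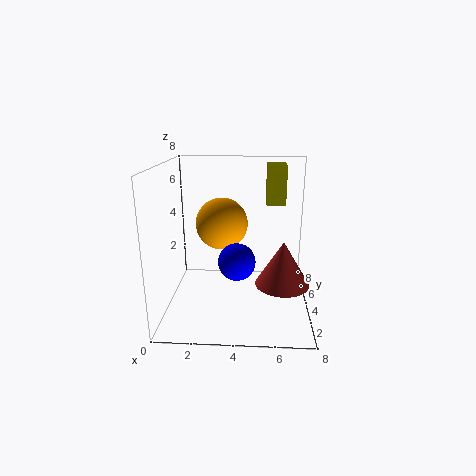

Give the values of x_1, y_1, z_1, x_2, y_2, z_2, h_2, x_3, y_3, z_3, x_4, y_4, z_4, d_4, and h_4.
x_1 = 4
y_1 = 3
z_1 = 3
x_2 = 6.5
y_2 = 3.5
z_2 = 1.5
h_2 = 2.5
x_3 = 3
y_3 = 5
z_3 = 4.5
x_4 = 5.5
y_4 = 3.5
z_4 = 6
d_4 = 1.5
h_4 = 2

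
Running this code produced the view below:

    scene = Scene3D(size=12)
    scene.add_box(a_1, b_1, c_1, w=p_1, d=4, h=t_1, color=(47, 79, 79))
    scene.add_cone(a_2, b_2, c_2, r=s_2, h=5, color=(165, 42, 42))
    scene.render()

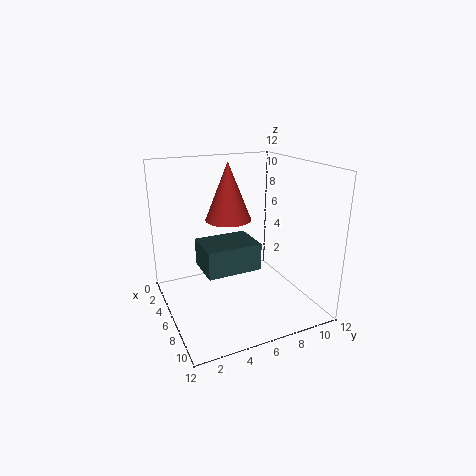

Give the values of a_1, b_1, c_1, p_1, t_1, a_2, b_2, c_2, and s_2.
a_1 = 7, b_1 = 2, c_1 = 5, p_1 = 3, t_1 = 2, a_2 = 4, b_2 = 6, c_2 = 7, s_2 = 2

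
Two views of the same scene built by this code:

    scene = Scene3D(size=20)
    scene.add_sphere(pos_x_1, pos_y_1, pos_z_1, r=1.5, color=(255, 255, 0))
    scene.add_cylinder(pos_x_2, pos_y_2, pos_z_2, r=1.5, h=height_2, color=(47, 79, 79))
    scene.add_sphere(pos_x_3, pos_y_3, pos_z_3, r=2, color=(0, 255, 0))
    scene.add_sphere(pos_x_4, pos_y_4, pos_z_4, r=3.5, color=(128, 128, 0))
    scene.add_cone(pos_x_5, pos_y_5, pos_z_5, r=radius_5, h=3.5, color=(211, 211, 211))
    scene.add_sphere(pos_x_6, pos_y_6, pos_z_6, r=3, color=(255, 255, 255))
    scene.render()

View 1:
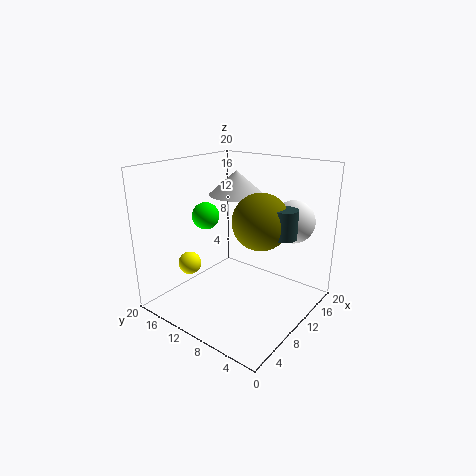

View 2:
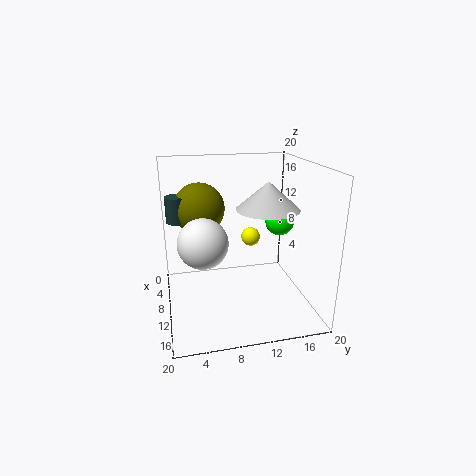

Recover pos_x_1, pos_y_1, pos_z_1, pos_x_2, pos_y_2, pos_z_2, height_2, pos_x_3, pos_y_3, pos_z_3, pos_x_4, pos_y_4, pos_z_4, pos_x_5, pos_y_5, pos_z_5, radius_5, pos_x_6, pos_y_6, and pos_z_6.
pos_x_1 = 4, pos_y_1 = 13.5, pos_z_1 = 7.5, pos_x_2 = 8.5, pos_y_2 = 2, pos_z_2 = 12.5, height_2 = 3.5, pos_x_3 = 10, pos_y_3 = 16, pos_z_3 = 12, pos_x_4 = 8, pos_y_4 = 5, pos_z_4 = 14, pos_x_5 = 13.5, pos_y_5 = 13, pos_z_5 = 15, radius_5 = 4, pos_x_6 = 15.5, pos_y_6 = 4.5, pos_z_6 = 12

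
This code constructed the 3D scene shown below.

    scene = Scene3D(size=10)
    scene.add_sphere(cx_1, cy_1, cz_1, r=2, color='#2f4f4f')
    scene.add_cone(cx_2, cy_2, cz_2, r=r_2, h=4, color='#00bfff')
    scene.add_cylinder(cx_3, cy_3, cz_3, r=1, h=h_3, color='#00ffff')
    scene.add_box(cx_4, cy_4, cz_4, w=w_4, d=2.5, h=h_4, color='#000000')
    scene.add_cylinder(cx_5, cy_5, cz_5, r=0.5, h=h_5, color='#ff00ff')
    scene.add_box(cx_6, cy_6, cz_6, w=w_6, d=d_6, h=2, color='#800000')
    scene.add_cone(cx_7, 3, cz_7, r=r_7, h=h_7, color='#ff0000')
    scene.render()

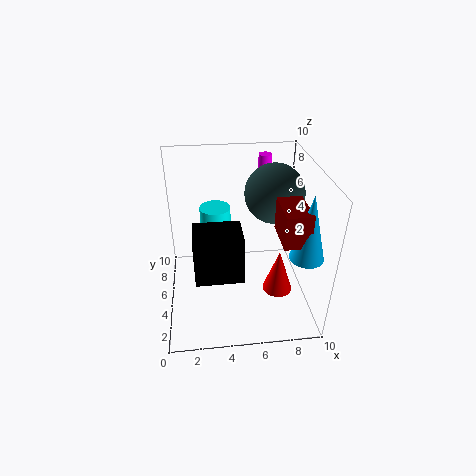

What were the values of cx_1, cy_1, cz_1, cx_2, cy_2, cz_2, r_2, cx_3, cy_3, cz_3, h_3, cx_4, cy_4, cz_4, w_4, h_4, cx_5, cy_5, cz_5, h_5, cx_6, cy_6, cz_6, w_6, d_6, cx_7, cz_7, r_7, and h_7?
cx_1 = 7.5; cy_1 = 5.5; cz_1 = 8; cx_2 = 8.5; cy_2 = 1; cz_2 = 6; r_2 = 1; cx_3 = 3.5; cy_3 = 5; cz_3 = 5.5; h_3 = 2; cx_4 = 2; cy_4 = 1.5; cz_4 = 4; w_4 = 3; h_4 = 3; cx_5 = 7.5; cy_5 = 9; cz_5 = 7.5; h_5 = 2; cx_6 = 7; cy_6 = 0.5; cz_6 = 7; w_6 = 1.5; d_6 = 2.5; cx_7 = 7.5; cz_7 = 2; r_7 = 1; h_7 = 3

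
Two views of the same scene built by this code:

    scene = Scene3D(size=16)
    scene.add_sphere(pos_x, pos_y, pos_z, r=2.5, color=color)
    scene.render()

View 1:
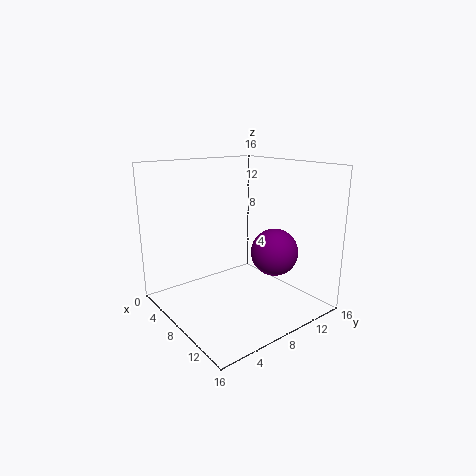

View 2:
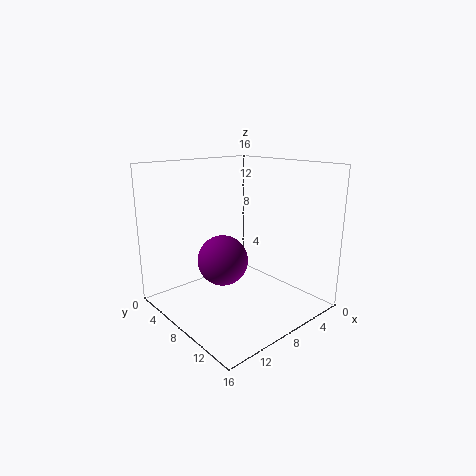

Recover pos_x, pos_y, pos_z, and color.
pos_x = 11.75, pos_y = 10, pos_z = 7, color = 'purple'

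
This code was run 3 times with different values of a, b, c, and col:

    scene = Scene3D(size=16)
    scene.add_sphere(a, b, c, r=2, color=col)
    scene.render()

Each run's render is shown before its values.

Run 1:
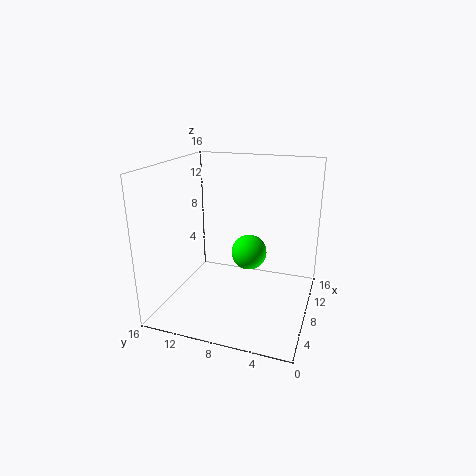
a = 9, b = 7, c = 6, col = 'lime'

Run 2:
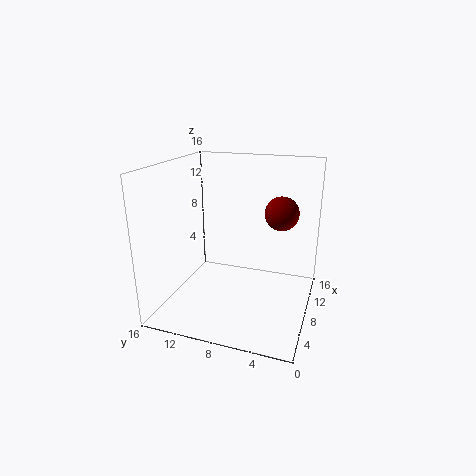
a = 12, b = 4, c = 10, col = 'maroon'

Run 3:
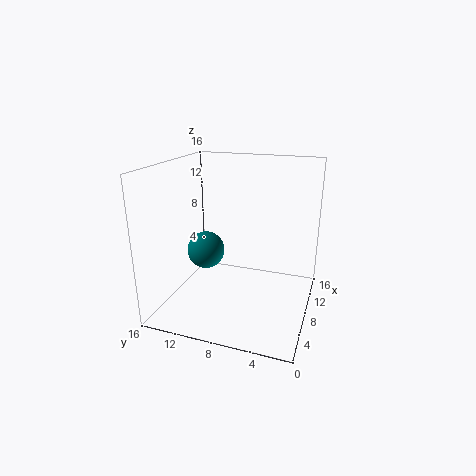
a = 6, b = 11, c = 7, col = 'teal'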